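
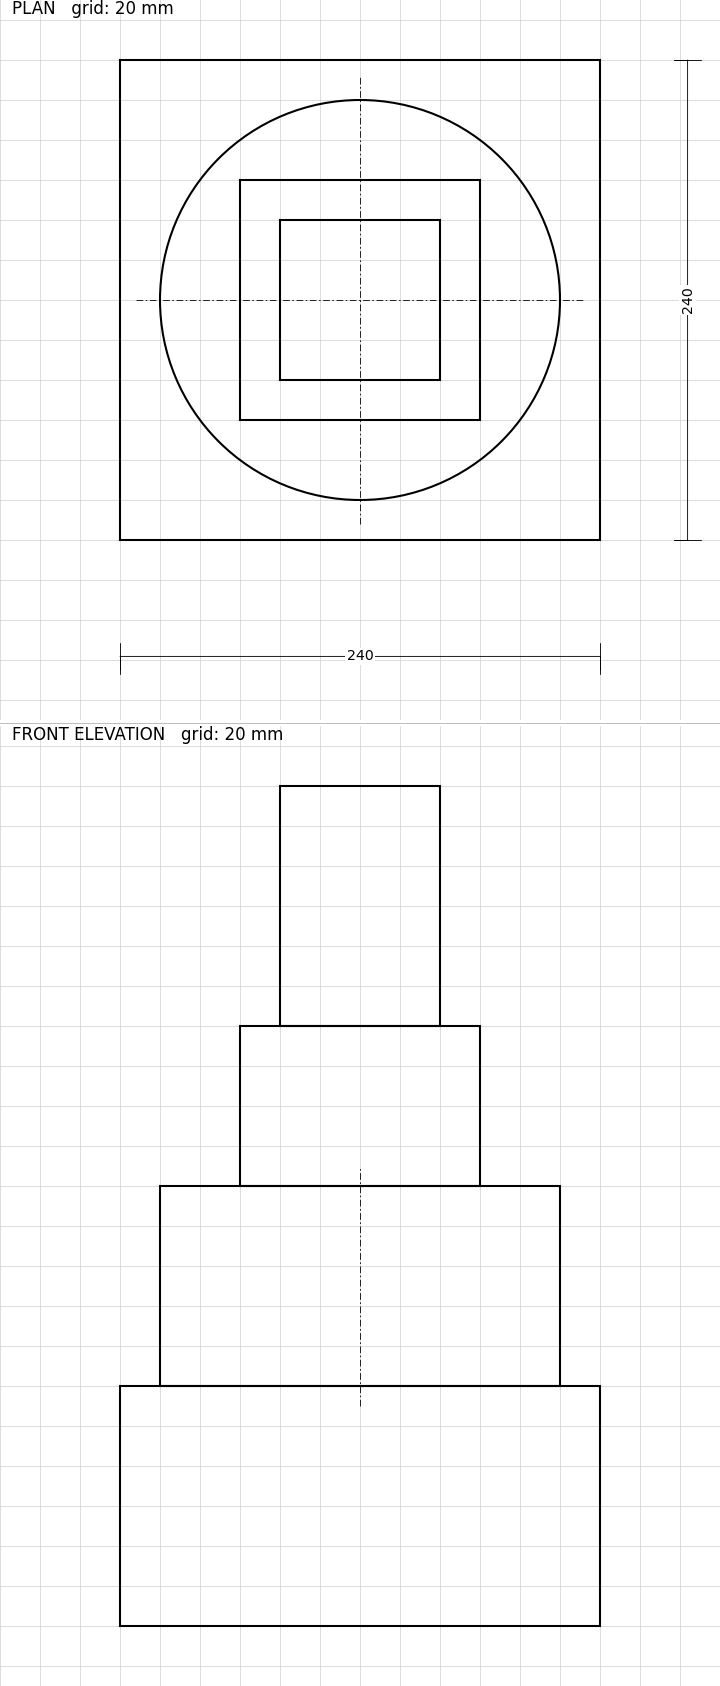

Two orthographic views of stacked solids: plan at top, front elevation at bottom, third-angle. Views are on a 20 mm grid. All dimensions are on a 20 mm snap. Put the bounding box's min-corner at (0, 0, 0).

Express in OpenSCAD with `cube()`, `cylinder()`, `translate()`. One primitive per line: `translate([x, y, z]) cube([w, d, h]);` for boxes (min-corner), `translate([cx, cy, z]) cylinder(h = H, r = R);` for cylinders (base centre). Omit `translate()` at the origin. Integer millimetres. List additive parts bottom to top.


cube([240, 240, 120]);
translate([120, 120, 120]) cylinder(h = 100, r = 100);
translate([60, 60, 220]) cube([120, 120, 80]);
translate([80, 80, 300]) cube([80, 80, 120]);


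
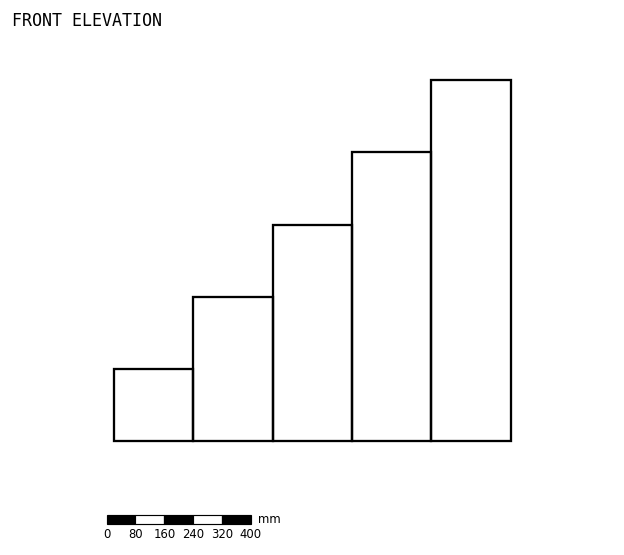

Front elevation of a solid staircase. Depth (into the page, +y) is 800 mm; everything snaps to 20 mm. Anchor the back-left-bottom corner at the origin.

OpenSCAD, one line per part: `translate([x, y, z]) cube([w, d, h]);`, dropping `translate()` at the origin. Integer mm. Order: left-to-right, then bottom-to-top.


cube([220, 800, 200]);
translate([220, 0, 0]) cube([220, 800, 400]);
translate([440, 0, 0]) cube([220, 800, 600]);
translate([660, 0, 0]) cube([220, 800, 800]);
translate([880, 0, 0]) cube([220, 800, 1000]);


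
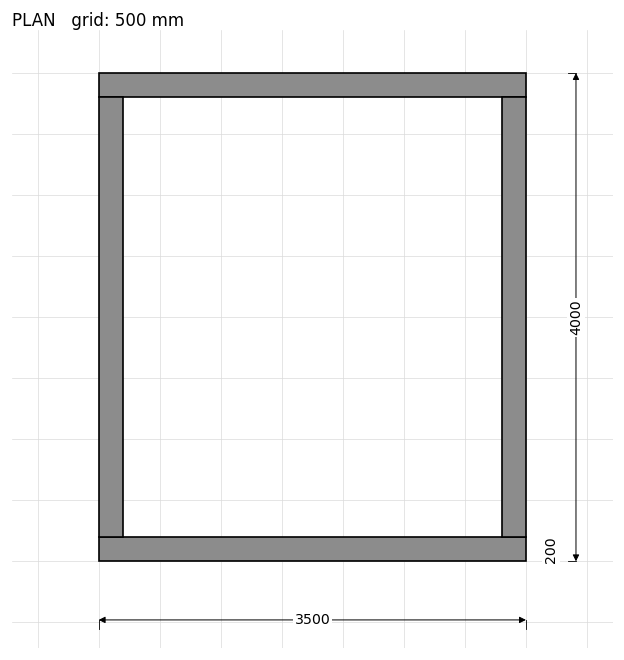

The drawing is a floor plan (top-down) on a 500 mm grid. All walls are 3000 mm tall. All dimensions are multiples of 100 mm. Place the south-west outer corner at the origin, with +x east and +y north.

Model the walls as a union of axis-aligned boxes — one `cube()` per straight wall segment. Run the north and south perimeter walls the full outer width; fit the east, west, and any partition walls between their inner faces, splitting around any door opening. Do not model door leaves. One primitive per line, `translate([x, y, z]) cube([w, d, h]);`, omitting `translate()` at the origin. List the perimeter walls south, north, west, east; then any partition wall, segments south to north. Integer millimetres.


cube([3500, 200, 3000]);
translate([0, 3800, 0]) cube([3500, 200, 3000]);
translate([0, 200, 0]) cube([200, 3600, 3000]);
translate([3300, 200, 0]) cube([200, 3600, 3000]);


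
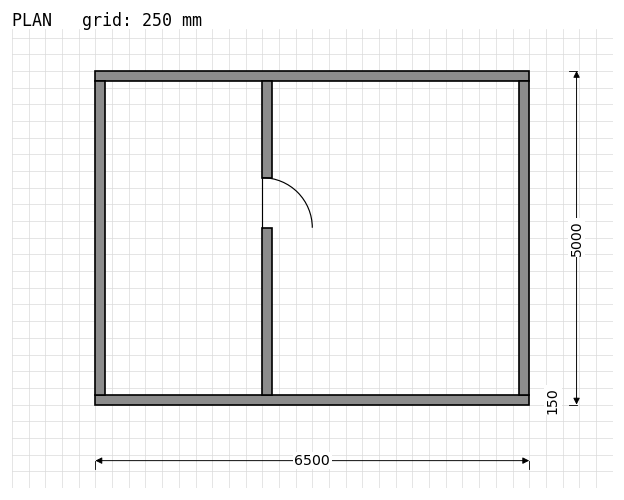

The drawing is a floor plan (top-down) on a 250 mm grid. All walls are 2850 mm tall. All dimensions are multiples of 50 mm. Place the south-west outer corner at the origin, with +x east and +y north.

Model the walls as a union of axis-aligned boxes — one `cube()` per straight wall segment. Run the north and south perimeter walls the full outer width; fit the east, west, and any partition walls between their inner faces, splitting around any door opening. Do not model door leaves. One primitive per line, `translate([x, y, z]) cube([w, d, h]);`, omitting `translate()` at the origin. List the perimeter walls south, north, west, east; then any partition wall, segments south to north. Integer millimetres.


cube([6500, 150, 2850]);
translate([0, 4850, 0]) cube([6500, 150, 2850]);
translate([0, 150, 0]) cube([150, 4700, 2850]);
translate([6350, 150, 0]) cube([150, 4700, 2850]);
translate([2500, 150, 0]) cube([150, 2500, 2850]);
translate([2500, 3400, 0]) cube([150, 1450, 2850]);


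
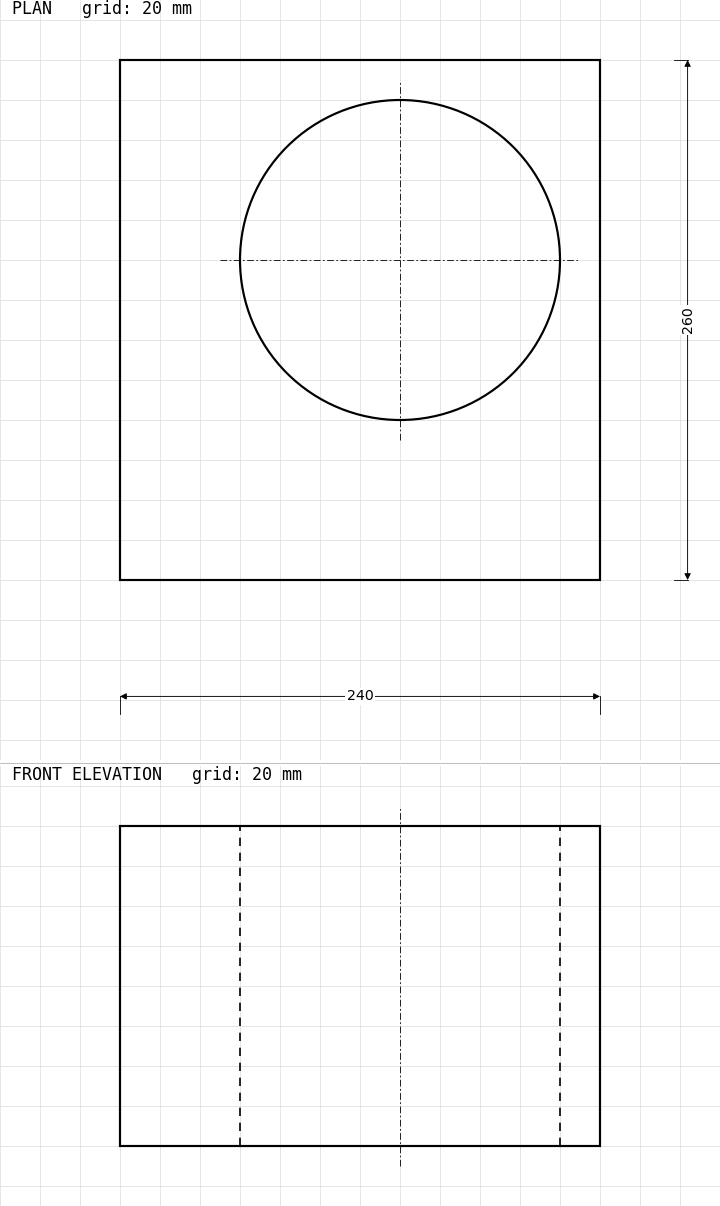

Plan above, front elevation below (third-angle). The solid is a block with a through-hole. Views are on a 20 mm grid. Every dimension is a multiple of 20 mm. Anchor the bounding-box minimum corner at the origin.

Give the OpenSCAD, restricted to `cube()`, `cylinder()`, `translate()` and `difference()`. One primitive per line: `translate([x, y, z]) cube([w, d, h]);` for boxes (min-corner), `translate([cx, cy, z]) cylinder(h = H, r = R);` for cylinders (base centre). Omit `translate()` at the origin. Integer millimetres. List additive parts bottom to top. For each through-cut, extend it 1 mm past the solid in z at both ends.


difference() {
  cube([240, 260, 160]);
  translate([140, 160, -1]) cylinder(h = 162, r = 80);
}


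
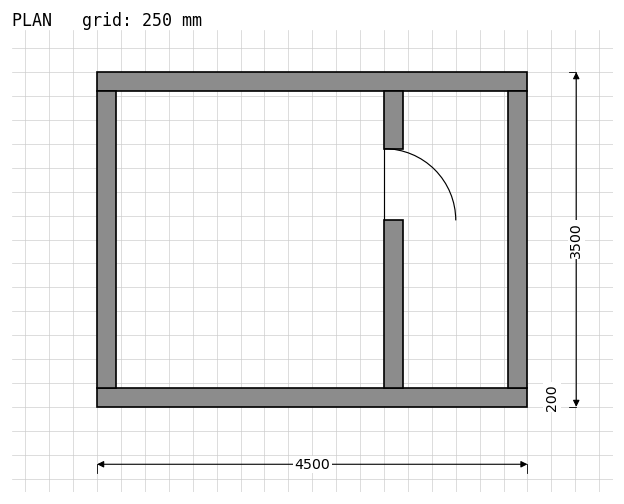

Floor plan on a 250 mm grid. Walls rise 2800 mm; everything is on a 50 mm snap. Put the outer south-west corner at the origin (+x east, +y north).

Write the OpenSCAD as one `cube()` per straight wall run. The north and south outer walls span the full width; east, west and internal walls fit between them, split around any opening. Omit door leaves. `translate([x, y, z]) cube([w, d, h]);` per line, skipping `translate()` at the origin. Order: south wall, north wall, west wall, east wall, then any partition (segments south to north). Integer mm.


cube([4500, 200, 2800]);
translate([0, 3300, 0]) cube([4500, 200, 2800]);
translate([0, 200, 0]) cube([200, 3100, 2800]);
translate([4300, 200, 0]) cube([200, 3100, 2800]);
translate([3000, 200, 0]) cube([200, 1750, 2800]);
translate([3000, 2700, 0]) cube([200, 600, 2800]);


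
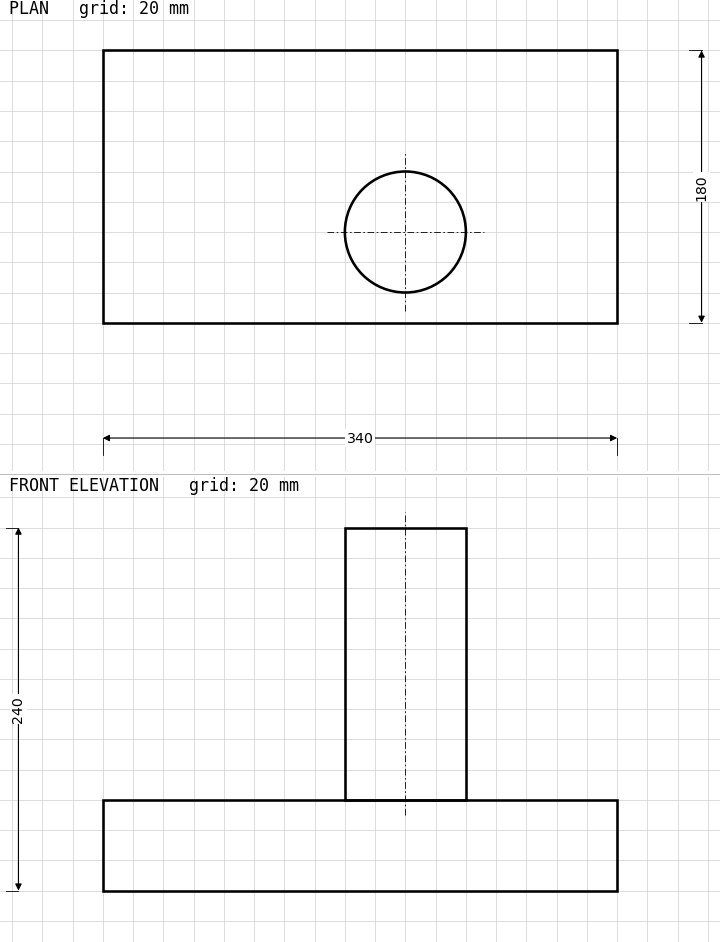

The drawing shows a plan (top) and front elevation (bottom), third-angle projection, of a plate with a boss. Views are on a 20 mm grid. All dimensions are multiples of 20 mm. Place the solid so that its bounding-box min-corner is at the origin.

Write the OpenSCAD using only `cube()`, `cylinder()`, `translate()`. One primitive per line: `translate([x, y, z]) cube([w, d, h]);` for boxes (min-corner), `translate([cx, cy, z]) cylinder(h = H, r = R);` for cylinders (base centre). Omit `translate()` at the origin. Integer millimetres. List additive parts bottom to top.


cube([340, 180, 60]);
translate([200, 60, 60]) cylinder(h = 180, r = 40);


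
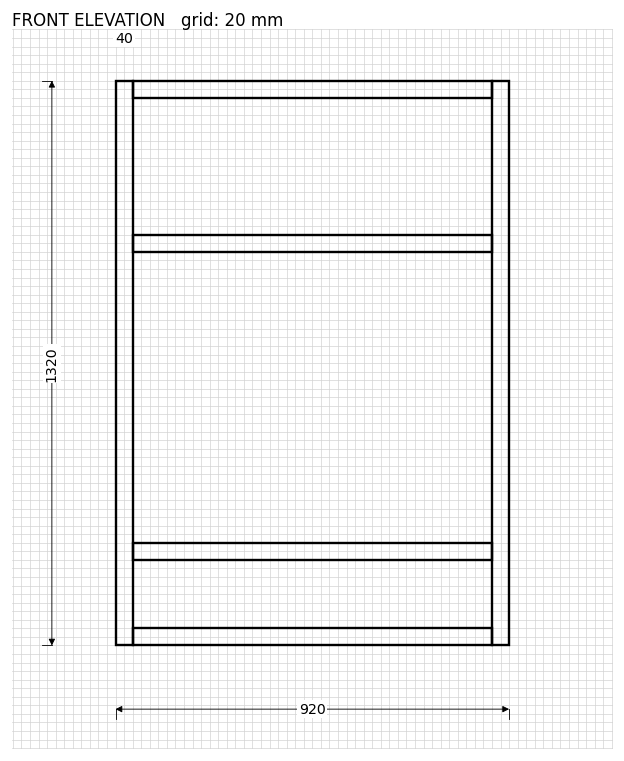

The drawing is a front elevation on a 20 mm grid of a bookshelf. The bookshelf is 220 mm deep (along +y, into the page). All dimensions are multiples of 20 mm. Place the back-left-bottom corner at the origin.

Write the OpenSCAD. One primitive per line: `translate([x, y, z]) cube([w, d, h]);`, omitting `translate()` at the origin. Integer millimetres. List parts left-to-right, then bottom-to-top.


cube([40, 220, 1320]);
translate([40, 0, 0]) cube([840, 220, 40]);
translate([40, 0, 200]) cube([840, 220, 40]);
translate([40, 0, 920]) cube([840, 220, 40]);
translate([40, 0, 1280]) cube([840, 220, 40]);
translate([880, 0, 0]) cube([40, 220, 1320]);


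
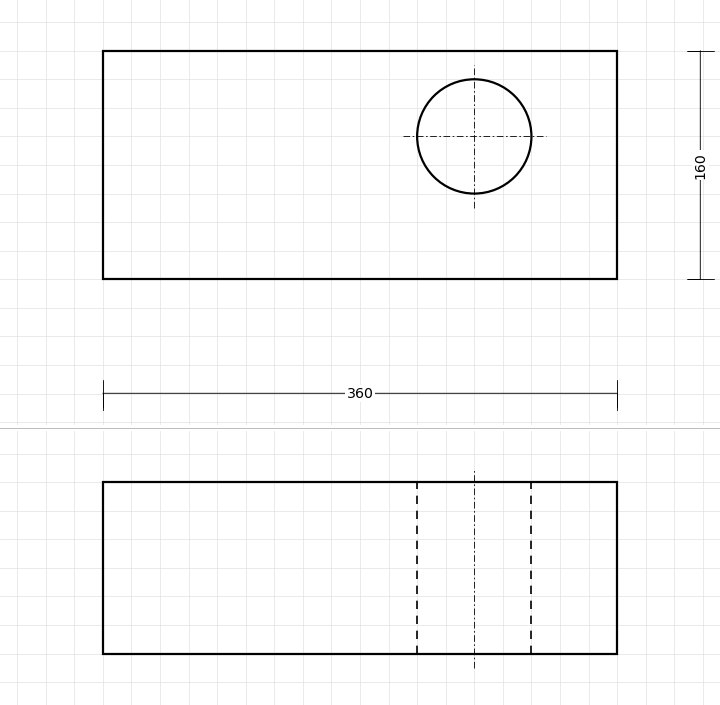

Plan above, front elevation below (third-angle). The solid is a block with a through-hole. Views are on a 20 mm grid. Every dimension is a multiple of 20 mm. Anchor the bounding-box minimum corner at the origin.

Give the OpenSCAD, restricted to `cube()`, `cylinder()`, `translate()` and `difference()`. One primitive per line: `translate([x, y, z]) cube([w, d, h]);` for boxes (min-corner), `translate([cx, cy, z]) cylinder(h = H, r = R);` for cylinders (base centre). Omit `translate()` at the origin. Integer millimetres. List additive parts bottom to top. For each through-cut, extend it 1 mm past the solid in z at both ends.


difference() {
  cube([360, 160, 120]);
  translate([260, 100, -1]) cylinder(h = 122, r = 40);
}


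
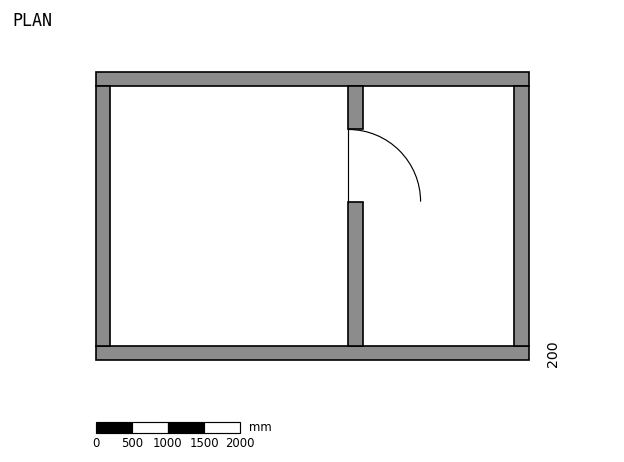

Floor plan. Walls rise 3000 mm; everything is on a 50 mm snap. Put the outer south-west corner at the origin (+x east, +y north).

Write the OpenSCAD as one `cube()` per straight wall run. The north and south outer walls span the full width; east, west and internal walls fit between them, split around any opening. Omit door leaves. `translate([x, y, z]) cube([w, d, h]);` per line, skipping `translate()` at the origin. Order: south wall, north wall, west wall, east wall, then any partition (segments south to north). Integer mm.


cube([6000, 200, 3000]);
translate([0, 3800, 0]) cube([6000, 200, 3000]);
translate([0, 200, 0]) cube([200, 3600, 3000]);
translate([5800, 200, 0]) cube([200, 3600, 3000]);
translate([3500, 200, 0]) cube([200, 2000, 3000]);
translate([3500, 3200, 0]) cube([200, 600, 3000]);


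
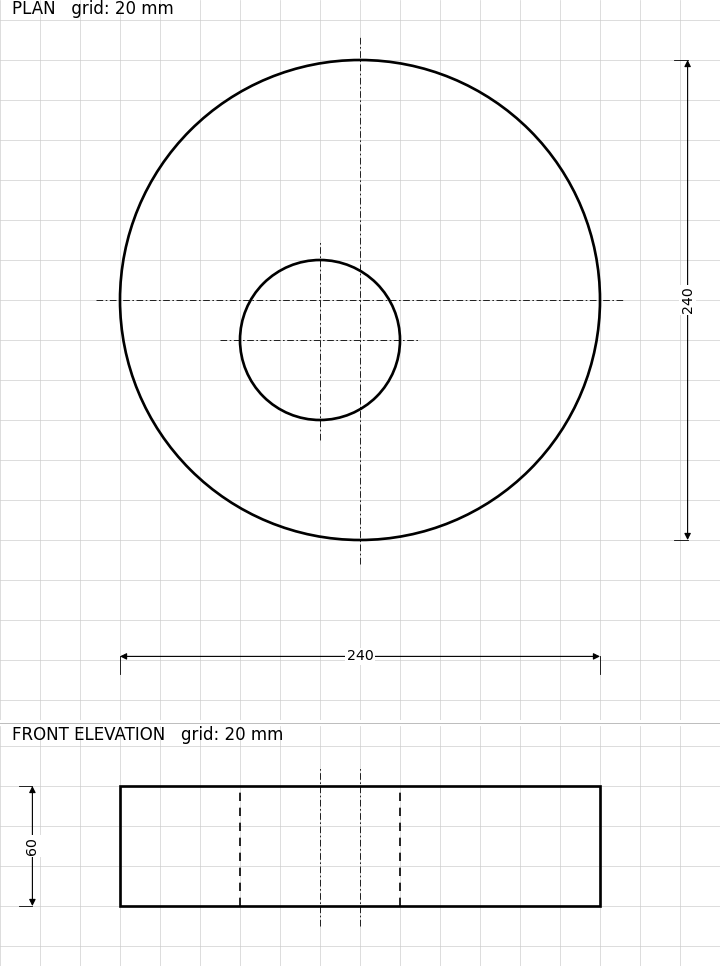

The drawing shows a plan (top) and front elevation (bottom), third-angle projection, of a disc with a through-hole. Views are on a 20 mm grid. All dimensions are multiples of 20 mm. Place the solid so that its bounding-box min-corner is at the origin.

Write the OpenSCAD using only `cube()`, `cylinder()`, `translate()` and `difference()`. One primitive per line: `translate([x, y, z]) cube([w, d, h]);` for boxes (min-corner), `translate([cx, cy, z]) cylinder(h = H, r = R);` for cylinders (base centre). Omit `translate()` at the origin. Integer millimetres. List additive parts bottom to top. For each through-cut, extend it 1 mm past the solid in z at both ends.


difference() {
  translate([120, 120, 0]) cylinder(h = 60, r = 120);
  translate([100, 100, -1]) cylinder(h = 62, r = 40);
}


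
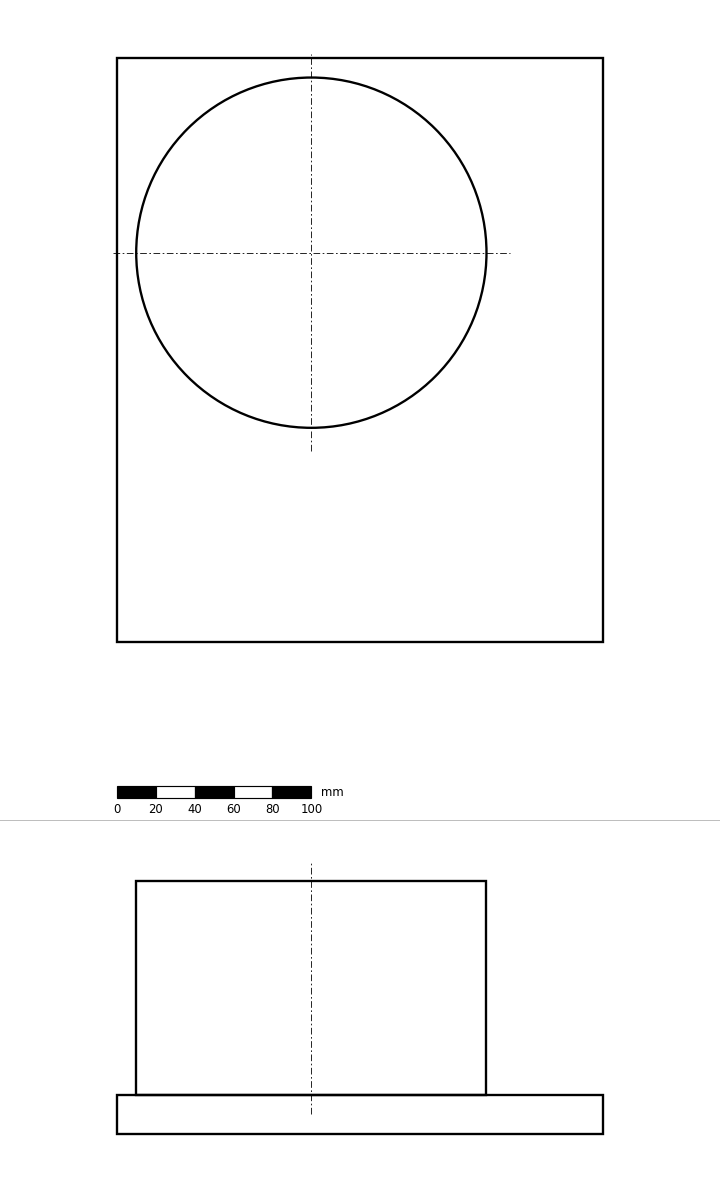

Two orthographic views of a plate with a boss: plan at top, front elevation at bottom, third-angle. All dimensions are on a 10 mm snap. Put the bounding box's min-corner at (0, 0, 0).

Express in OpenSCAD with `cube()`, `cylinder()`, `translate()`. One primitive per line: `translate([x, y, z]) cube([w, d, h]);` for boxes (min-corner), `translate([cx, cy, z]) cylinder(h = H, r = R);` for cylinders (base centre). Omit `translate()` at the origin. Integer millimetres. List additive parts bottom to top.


cube([250, 300, 20]);
translate([100, 200, 20]) cylinder(h = 110, r = 90);


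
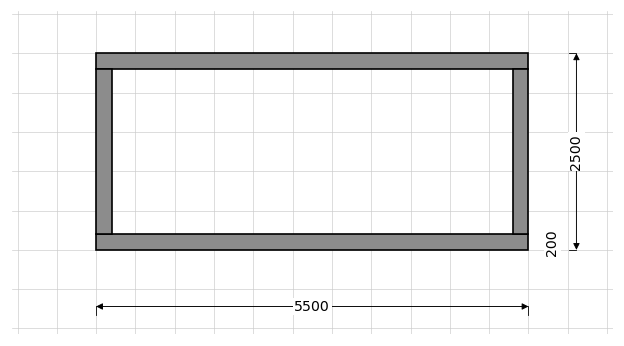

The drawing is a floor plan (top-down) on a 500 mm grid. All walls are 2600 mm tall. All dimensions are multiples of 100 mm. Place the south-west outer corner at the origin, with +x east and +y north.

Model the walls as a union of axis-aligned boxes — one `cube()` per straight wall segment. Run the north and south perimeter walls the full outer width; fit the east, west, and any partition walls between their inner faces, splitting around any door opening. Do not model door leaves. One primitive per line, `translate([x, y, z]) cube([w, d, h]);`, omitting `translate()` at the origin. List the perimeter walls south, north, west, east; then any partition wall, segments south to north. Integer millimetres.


cube([5500, 200, 2600]);
translate([0, 2300, 0]) cube([5500, 200, 2600]);
translate([0, 200, 0]) cube([200, 2100, 2600]);
translate([5300, 200, 0]) cube([200, 2100, 2600]);


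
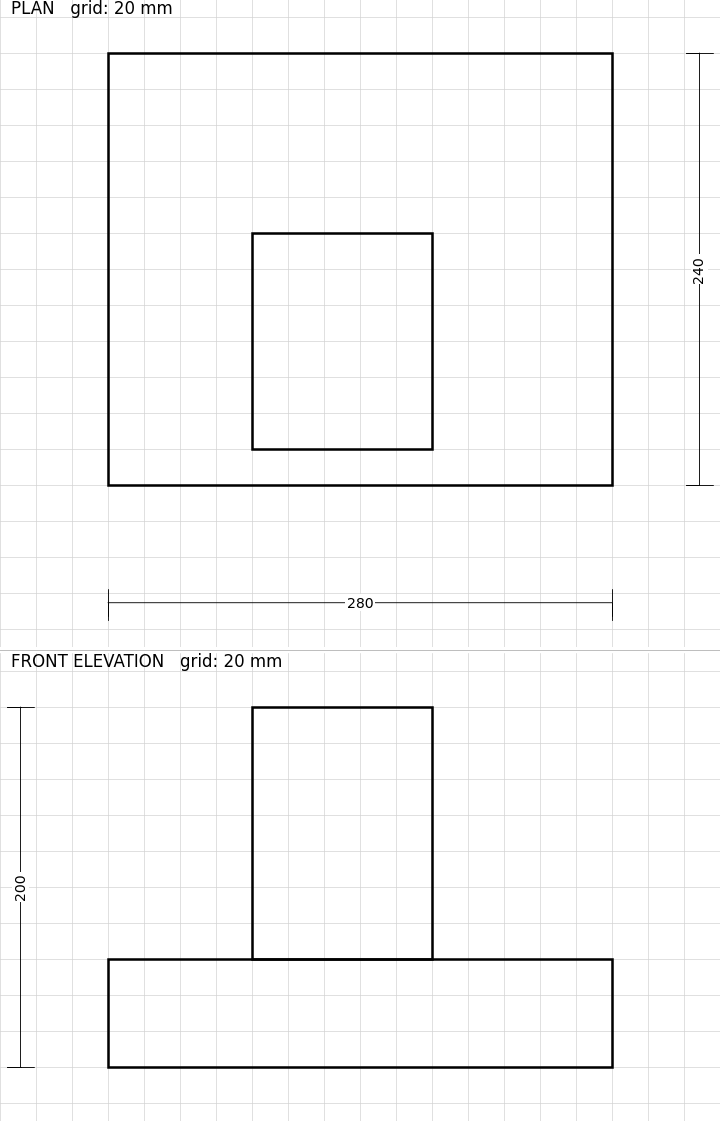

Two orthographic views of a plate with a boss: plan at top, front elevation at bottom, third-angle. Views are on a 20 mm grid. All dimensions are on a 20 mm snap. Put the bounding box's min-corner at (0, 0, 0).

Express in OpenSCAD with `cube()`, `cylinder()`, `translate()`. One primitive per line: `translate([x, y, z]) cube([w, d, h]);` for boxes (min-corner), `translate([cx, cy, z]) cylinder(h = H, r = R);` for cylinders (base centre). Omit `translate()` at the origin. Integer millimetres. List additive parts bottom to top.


cube([280, 240, 60]);
translate([80, 20, 60]) cube([100, 120, 140]);


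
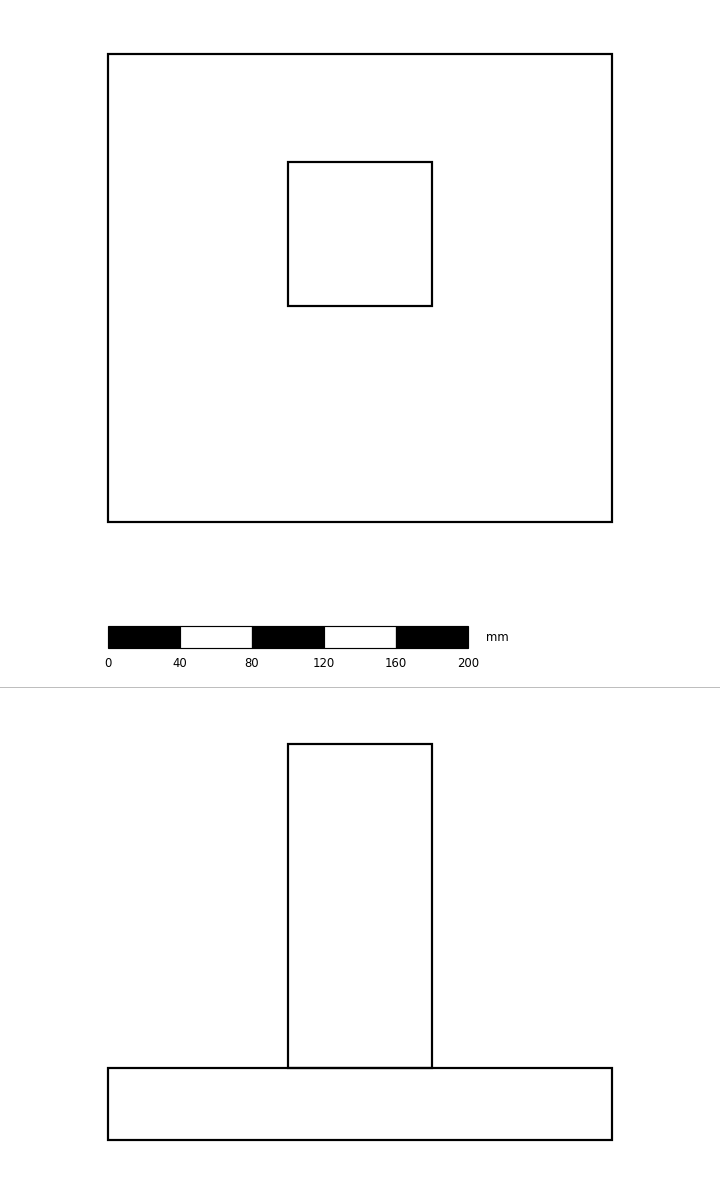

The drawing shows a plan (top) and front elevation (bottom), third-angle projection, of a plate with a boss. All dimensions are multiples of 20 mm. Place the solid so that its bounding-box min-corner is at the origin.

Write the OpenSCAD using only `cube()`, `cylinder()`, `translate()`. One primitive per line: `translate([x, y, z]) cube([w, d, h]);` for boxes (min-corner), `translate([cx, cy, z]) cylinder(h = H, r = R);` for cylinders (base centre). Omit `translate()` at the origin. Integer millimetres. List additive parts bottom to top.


cube([280, 260, 40]);
translate([100, 120, 40]) cube([80, 80, 180]);


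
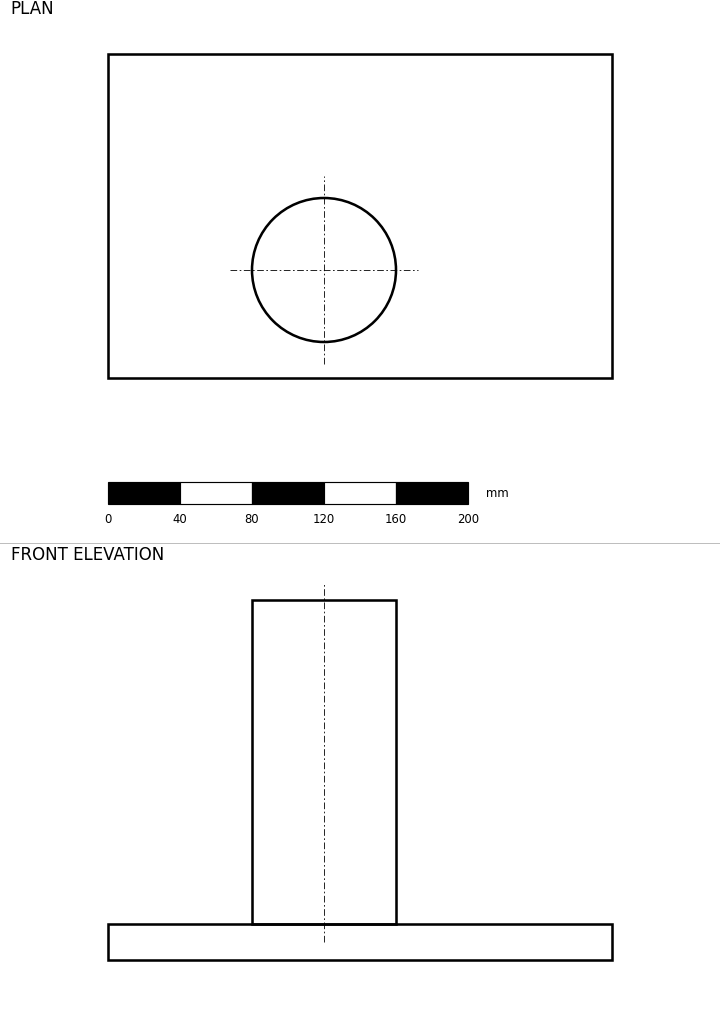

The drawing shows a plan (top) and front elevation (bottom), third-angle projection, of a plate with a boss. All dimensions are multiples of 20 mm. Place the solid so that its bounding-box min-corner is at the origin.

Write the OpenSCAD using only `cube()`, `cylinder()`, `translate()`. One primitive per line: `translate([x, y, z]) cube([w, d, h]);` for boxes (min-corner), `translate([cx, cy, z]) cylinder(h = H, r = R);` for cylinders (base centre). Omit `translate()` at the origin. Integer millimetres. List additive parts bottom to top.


cube([280, 180, 20]);
translate([120, 60, 20]) cylinder(h = 180, r = 40);


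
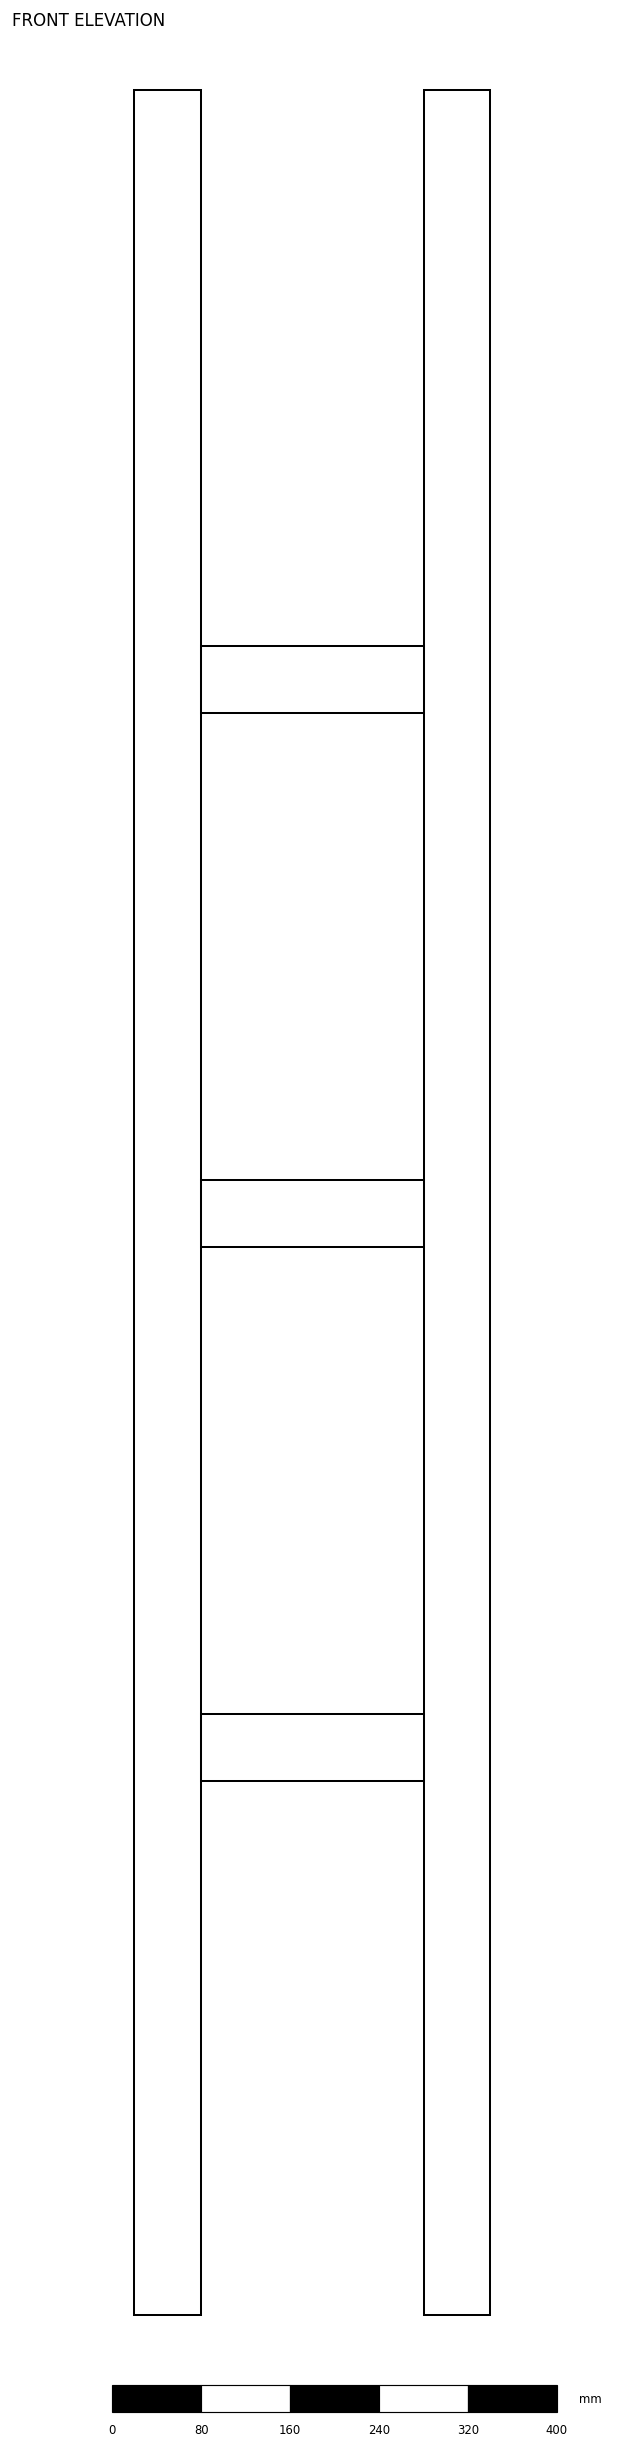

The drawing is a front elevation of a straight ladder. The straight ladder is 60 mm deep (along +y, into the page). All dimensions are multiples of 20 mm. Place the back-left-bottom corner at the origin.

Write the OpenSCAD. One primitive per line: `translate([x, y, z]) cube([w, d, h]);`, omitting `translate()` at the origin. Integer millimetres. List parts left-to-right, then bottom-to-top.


cube([60, 60, 2000]);
translate([60, 0, 480]) cube([200, 60, 60]);
translate([60, 0, 960]) cube([200, 60, 60]);
translate([60, 0, 1440]) cube([200, 60, 60]);
translate([260, 0, 0]) cube([60, 60, 2000]);


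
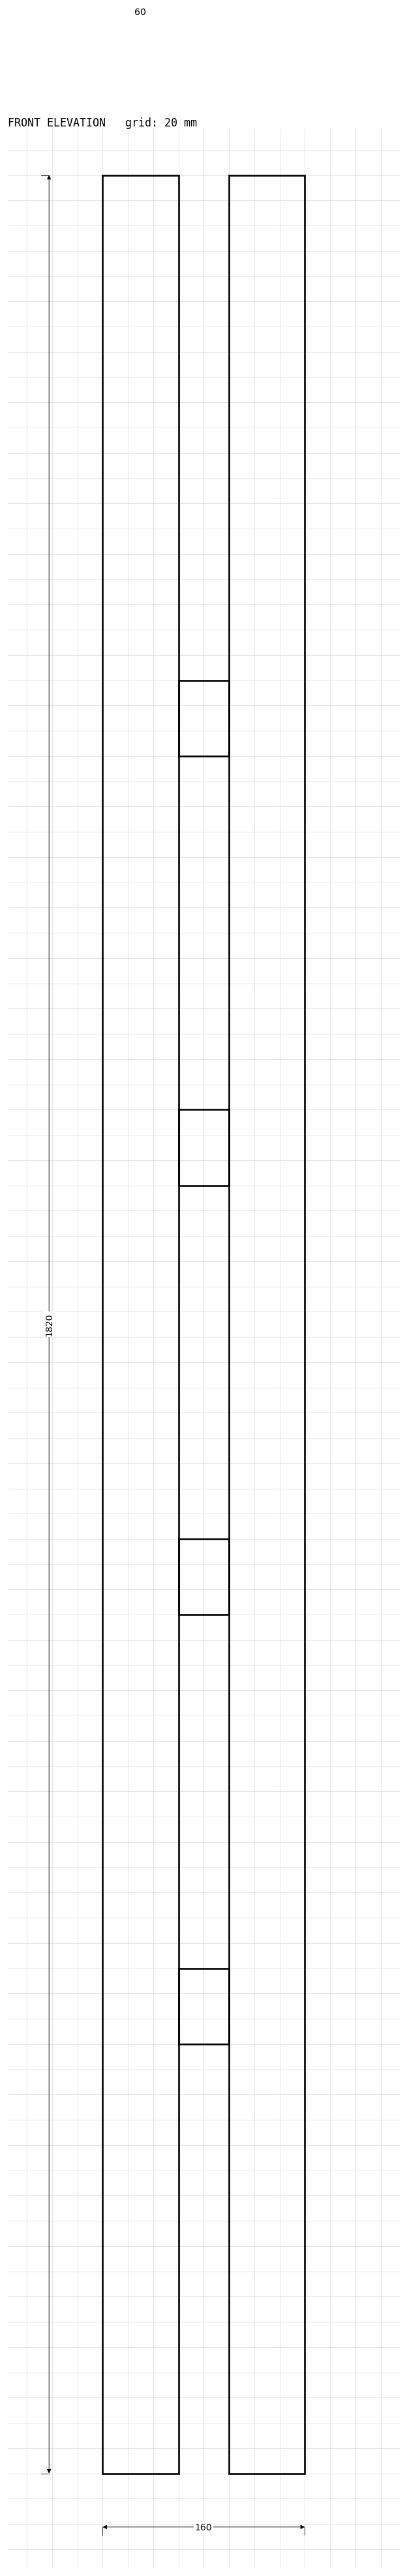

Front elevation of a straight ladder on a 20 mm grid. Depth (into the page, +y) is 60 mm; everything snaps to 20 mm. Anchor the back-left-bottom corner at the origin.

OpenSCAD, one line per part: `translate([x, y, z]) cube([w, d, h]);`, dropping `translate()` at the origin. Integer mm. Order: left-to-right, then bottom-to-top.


cube([60, 60, 1820]);
translate([60, 0, 340]) cube([40, 60, 60]);
translate([60, 0, 680]) cube([40, 60, 60]);
translate([60, 0, 1020]) cube([40, 60, 60]);
translate([60, 0, 1360]) cube([40, 60, 60]);
translate([100, 0, 0]) cube([60, 60, 1820]);


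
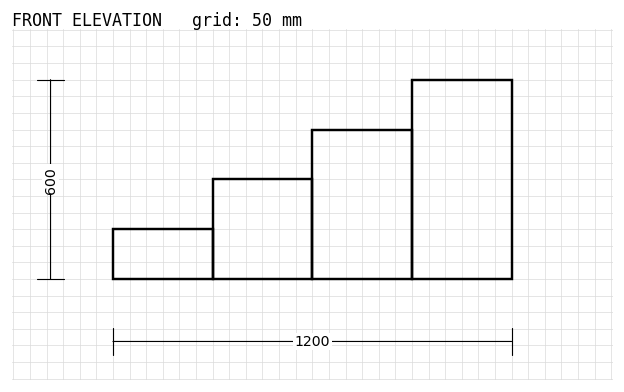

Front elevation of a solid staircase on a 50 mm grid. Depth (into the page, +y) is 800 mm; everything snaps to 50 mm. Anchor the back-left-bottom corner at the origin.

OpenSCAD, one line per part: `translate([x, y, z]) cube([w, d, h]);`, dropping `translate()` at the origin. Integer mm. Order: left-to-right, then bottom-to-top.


cube([300, 800, 150]);
translate([300, 0, 0]) cube([300, 800, 300]);
translate([600, 0, 0]) cube([300, 800, 450]);
translate([900, 0, 0]) cube([300, 800, 600]);


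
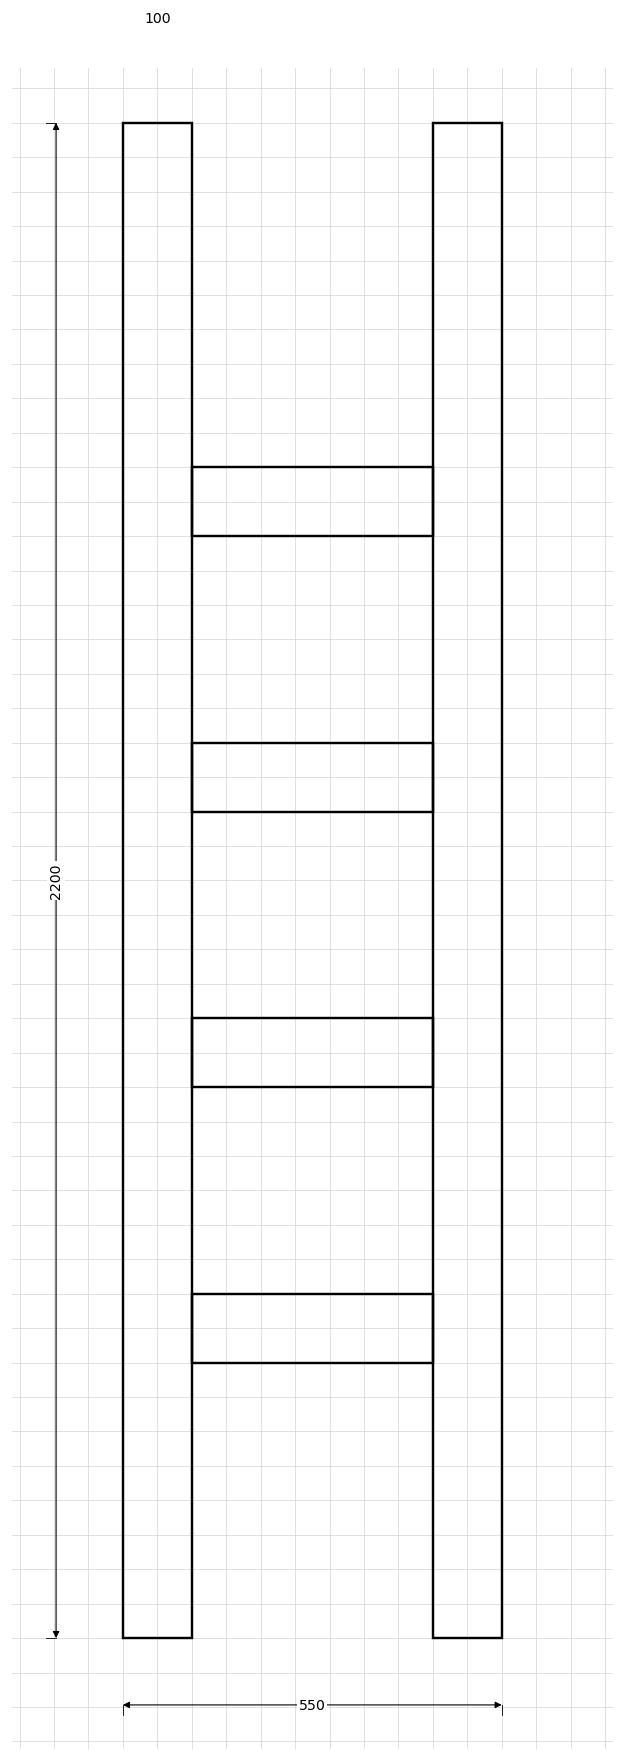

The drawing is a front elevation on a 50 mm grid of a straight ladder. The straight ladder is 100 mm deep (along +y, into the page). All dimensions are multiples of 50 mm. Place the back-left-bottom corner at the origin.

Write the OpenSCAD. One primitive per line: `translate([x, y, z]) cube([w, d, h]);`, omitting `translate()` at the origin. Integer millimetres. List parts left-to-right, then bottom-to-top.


cube([100, 100, 2200]);
translate([100, 0, 400]) cube([350, 100, 100]);
translate([100, 0, 800]) cube([350, 100, 100]);
translate([100, 0, 1200]) cube([350, 100, 100]);
translate([100, 0, 1600]) cube([350, 100, 100]);
translate([450, 0, 0]) cube([100, 100, 2200]);


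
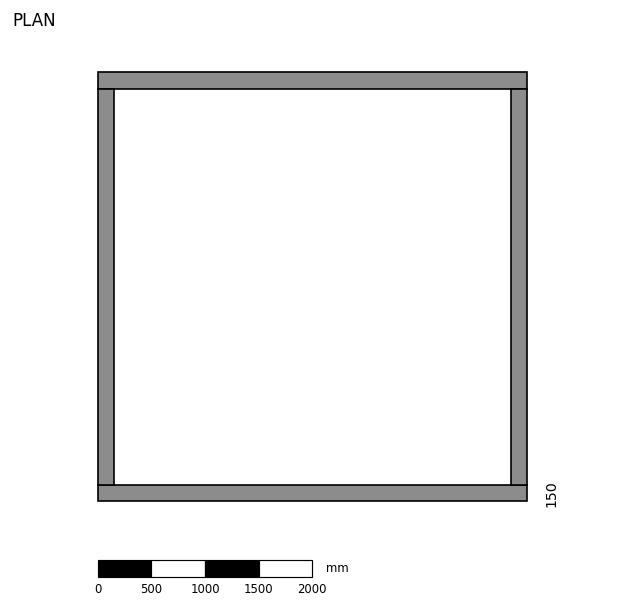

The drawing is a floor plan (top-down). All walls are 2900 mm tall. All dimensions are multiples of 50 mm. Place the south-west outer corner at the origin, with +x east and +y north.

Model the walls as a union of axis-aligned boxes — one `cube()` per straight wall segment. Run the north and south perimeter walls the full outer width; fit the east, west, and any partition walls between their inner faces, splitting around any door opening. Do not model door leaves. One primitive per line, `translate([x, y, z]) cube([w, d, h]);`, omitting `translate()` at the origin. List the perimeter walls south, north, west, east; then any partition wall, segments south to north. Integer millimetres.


cube([4000, 150, 2900]);
translate([0, 3850, 0]) cube([4000, 150, 2900]);
translate([0, 150, 0]) cube([150, 3700, 2900]);
translate([3850, 150, 0]) cube([150, 3700, 2900]);


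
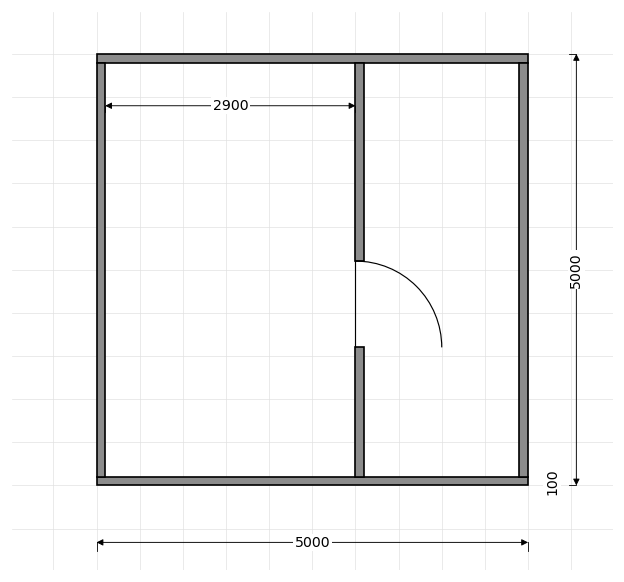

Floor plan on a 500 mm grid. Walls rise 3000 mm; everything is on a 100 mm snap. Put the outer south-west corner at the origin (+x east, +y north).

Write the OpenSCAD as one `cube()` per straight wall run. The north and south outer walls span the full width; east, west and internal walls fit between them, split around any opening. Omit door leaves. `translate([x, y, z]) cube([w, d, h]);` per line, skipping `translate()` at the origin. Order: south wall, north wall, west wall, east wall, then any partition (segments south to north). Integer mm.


cube([5000, 100, 3000]);
translate([0, 4900, 0]) cube([5000, 100, 3000]);
translate([0, 100, 0]) cube([100, 4800, 3000]);
translate([4900, 100, 0]) cube([100, 4800, 3000]);
translate([3000, 100, 0]) cube([100, 1500, 3000]);
translate([3000, 2600, 0]) cube([100, 2300, 3000]);


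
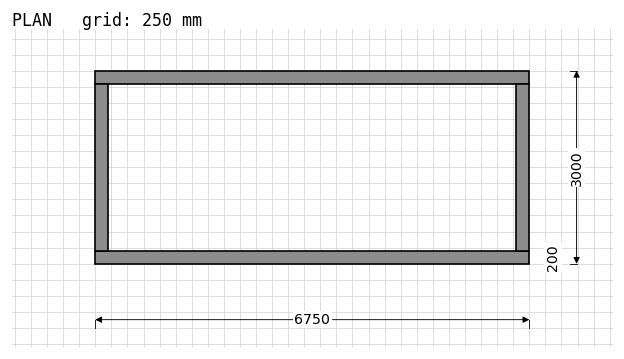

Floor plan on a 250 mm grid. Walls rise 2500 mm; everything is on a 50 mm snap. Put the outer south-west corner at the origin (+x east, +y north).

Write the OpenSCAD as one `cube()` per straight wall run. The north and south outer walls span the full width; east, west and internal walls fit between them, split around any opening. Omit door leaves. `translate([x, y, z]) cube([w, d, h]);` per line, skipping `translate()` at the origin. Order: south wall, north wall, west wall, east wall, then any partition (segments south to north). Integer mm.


cube([6750, 200, 2500]);
translate([0, 2800, 0]) cube([6750, 200, 2500]);
translate([0, 200, 0]) cube([200, 2600, 2500]);
translate([6550, 200, 0]) cube([200, 2600, 2500]);


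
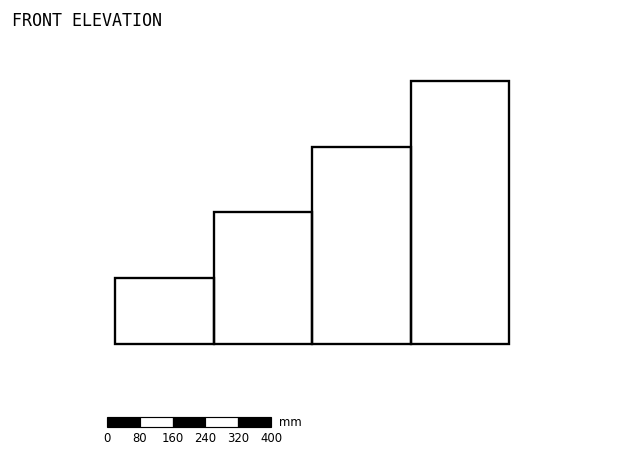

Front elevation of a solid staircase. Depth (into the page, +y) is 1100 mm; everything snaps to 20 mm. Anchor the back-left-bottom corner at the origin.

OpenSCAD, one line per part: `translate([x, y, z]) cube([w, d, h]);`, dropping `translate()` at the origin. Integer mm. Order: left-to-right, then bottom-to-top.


cube([240, 1100, 160]);
translate([240, 0, 0]) cube([240, 1100, 320]);
translate([480, 0, 0]) cube([240, 1100, 480]);
translate([720, 0, 0]) cube([240, 1100, 640]);


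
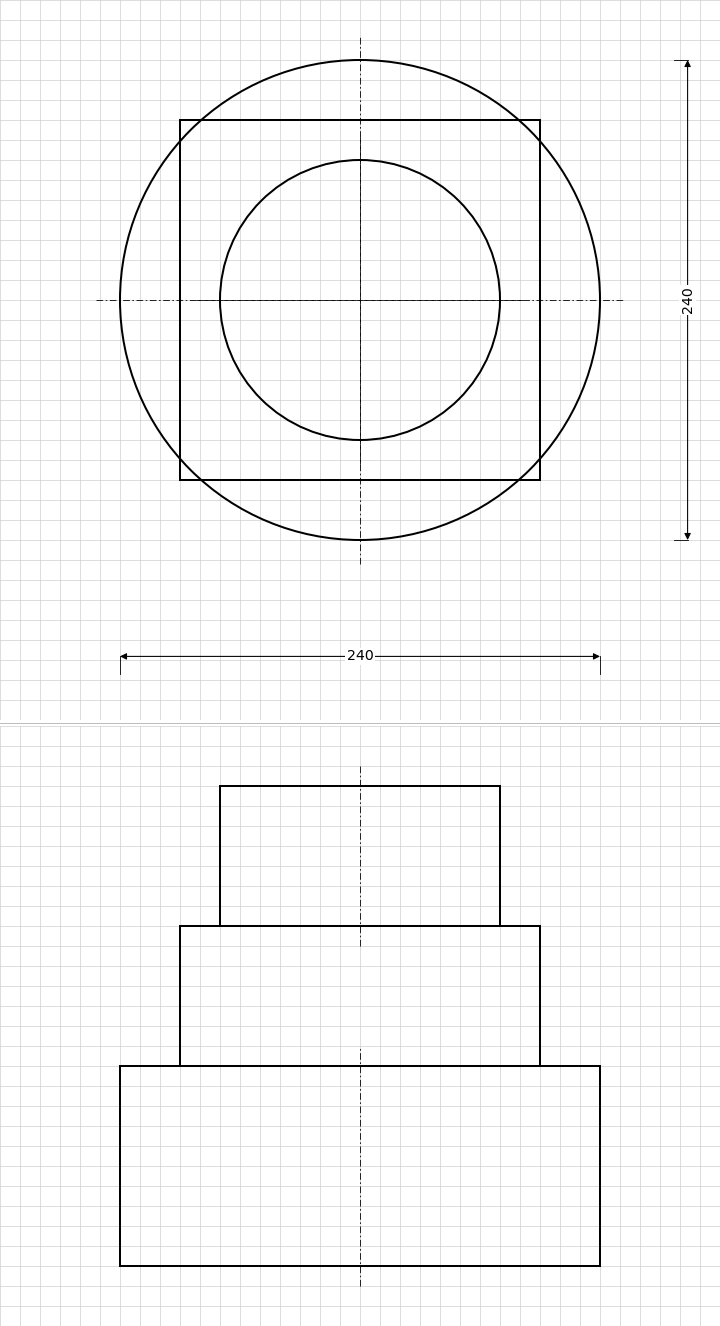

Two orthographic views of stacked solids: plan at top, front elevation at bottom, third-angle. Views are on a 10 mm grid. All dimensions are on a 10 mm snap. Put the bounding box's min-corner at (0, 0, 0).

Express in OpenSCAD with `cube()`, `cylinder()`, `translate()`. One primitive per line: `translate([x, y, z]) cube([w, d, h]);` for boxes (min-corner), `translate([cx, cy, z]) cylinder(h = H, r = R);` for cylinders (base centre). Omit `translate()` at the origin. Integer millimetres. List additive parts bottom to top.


translate([120, 120, 0]) cylinder(h = 100, r = 120);
translate([30, 30, 100]) cube([180, 180, 70]);
translate([120, 120, 170]) cylinder(h = 70, r = 70);


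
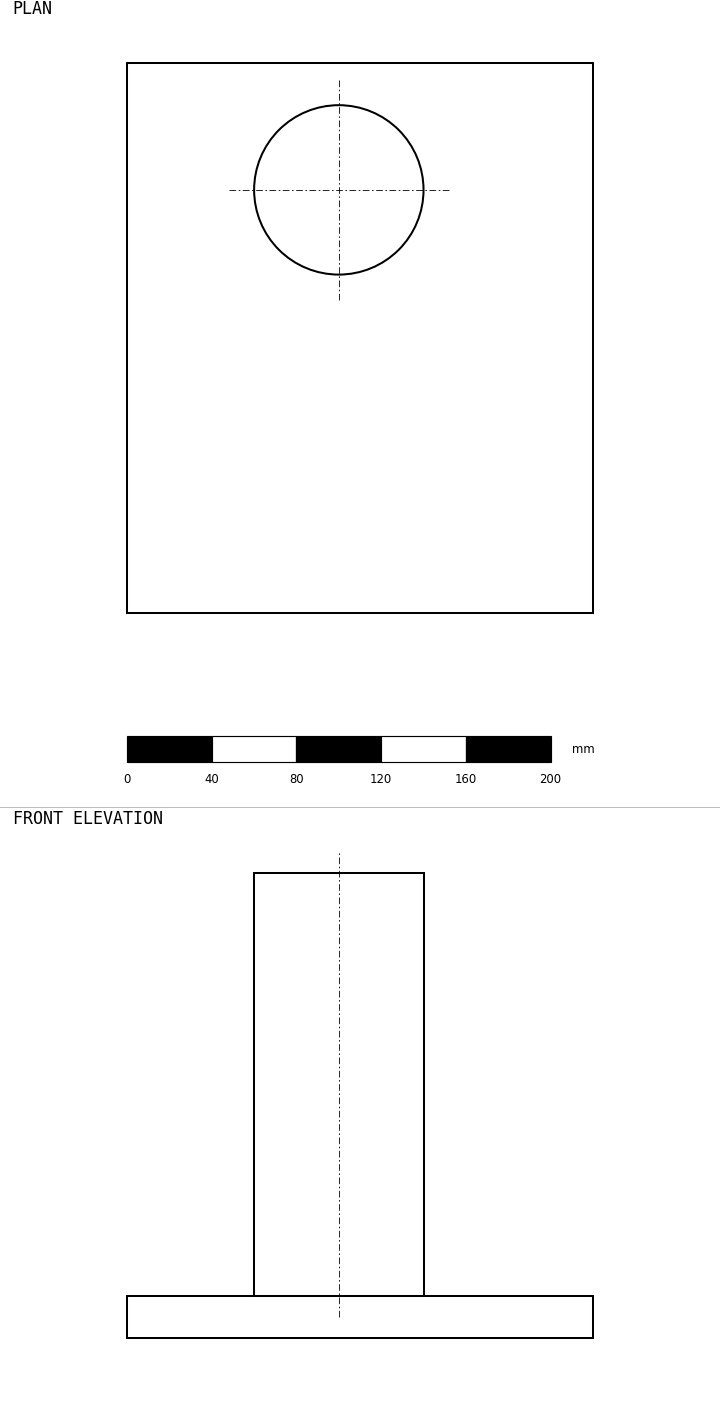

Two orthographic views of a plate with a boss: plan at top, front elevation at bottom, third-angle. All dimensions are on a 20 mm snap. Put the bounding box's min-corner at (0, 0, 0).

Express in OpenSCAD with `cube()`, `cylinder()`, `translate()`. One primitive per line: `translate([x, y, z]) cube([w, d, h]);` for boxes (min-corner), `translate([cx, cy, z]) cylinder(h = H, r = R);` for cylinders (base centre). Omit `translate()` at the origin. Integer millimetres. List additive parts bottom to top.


cube([220, 260, 20]);
translate([100, 200, 20]) cylinder(h = 200, r = 40);


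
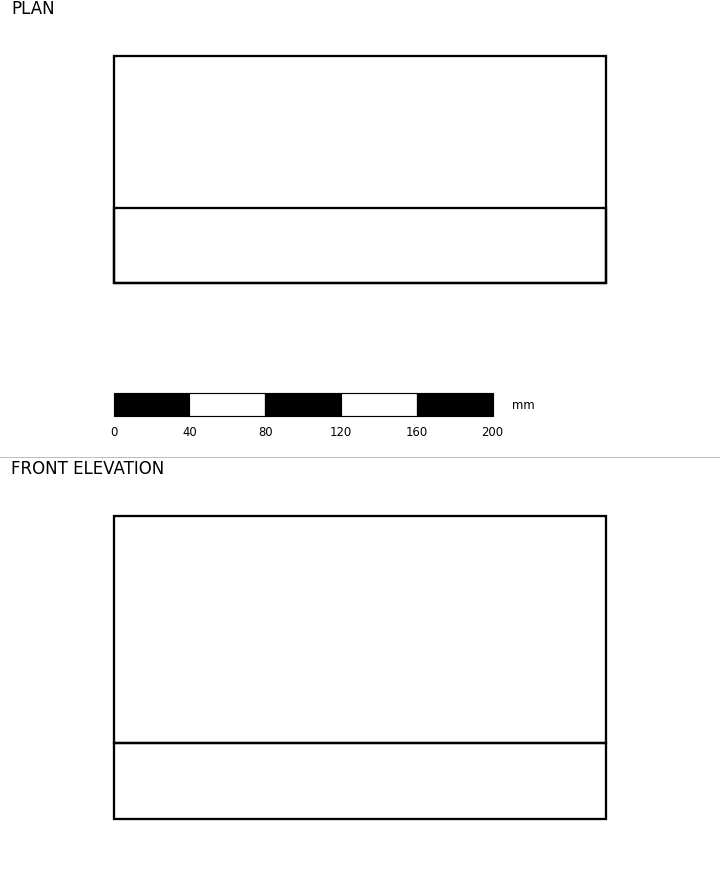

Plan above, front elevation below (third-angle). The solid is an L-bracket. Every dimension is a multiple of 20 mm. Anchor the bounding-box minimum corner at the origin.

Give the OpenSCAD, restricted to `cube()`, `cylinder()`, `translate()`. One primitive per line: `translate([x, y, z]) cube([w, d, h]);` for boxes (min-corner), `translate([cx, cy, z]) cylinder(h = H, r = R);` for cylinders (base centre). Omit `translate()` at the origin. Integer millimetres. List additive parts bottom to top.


cube([260, 120, 40]);
translate([0, 0, 40]) cube([260, 40, 120]);


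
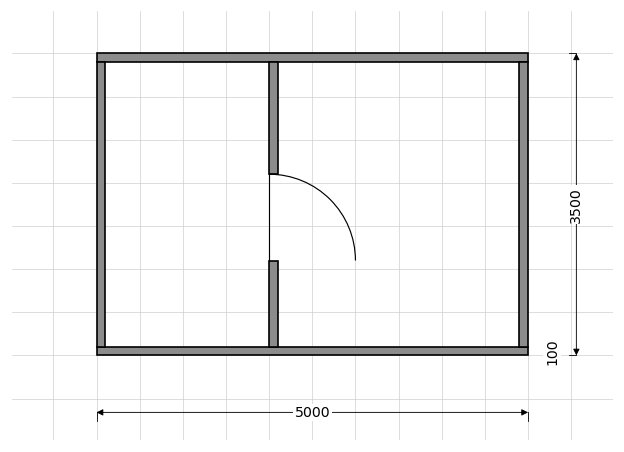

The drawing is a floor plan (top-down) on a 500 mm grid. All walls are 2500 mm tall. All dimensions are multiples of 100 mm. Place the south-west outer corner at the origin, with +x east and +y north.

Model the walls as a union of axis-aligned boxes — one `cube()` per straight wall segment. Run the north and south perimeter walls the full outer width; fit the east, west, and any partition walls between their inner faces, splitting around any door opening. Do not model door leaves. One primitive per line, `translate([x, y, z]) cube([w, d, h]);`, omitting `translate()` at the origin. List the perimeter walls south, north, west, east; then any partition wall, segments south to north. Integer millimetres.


cube([5000, 100, 2500]);
translate([0, 3400, 0]) cube([5000, 100, 2500]);
translate([0, 100, 0]) cube([100, 3300, 2500]);
translate([4900, 100, 0]) cube([100, 3300, 2500]);
translate([2000, 100, 0]) cube([100, 1000, 2500]);
translate([2000, 2100, 0]) cube([100, 1300, 2500]);


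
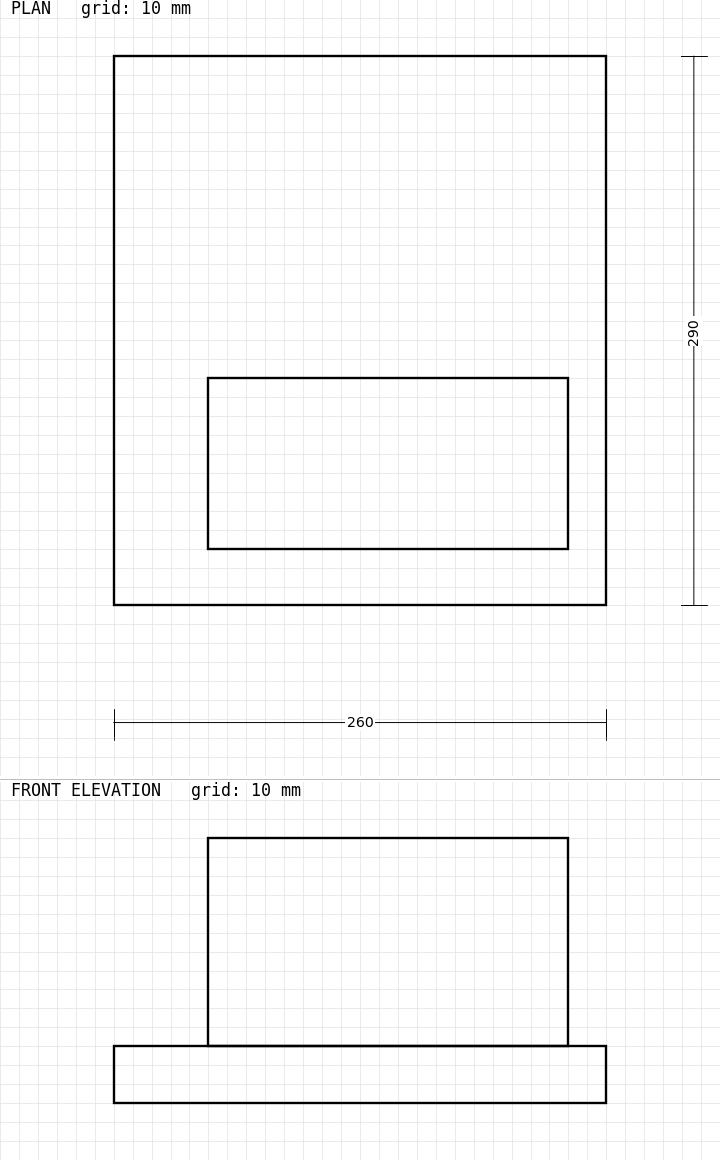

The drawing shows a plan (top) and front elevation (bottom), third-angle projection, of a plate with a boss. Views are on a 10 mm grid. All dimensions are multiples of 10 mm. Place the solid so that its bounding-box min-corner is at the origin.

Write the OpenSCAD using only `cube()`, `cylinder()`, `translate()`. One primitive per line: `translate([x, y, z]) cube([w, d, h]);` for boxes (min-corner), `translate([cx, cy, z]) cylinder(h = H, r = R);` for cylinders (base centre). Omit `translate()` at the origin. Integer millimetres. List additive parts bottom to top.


cube([260, 290, 30]);
translate([50, 30, 30]) cube([190, 90, 110]);


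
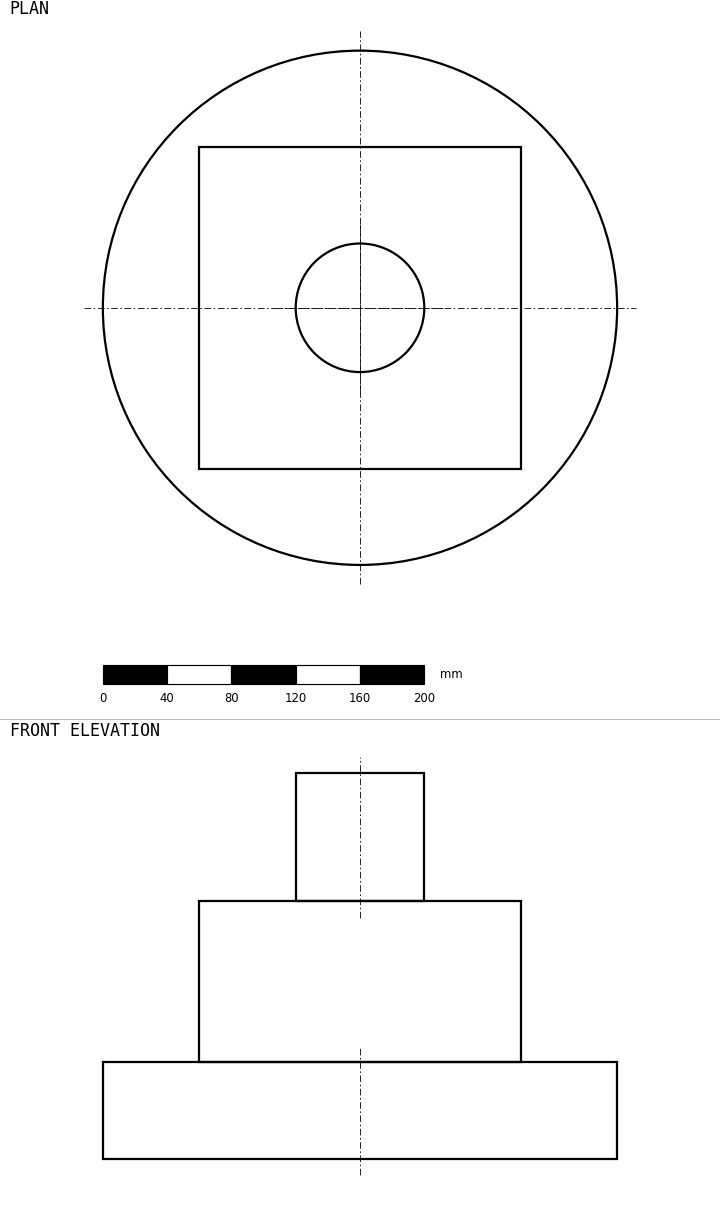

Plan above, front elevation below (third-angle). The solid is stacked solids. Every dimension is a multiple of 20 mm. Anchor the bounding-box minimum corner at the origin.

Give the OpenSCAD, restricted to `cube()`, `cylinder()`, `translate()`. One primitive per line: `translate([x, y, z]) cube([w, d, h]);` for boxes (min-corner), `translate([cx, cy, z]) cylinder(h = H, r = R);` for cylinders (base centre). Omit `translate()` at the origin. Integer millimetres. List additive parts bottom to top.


translate([160, 160, 0]) cylinder(h = 60, r = 160);
translate([60, 60, 60]) cube([200, 200, 100]);
translate([160, 160, 160]) cylinder(h = 80, r = 40);


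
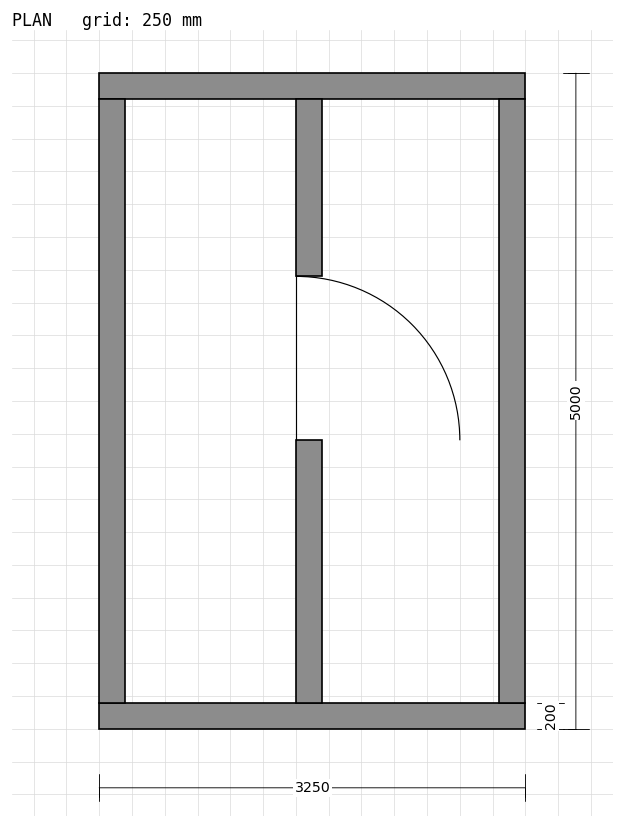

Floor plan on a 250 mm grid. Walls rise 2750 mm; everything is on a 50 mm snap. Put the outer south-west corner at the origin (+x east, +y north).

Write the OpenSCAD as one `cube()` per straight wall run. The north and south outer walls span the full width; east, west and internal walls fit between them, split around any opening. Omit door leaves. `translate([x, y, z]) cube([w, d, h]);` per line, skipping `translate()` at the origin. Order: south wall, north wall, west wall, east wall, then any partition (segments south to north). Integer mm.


cube([3250, 200, 2750]);
translate([0, 4800, 0]) cube([3250, 200, 2750]);
translate([0, 200, 0]) cube([200, 4600, 2750]);
translate([3050, 200, 0]) cube([200, 4600, 2750]);
translate([1500, 200, 0]) cube([200, 2000, 2750]);
translate([1500, 3450, 0]) cube([200, 1350, 2750]);


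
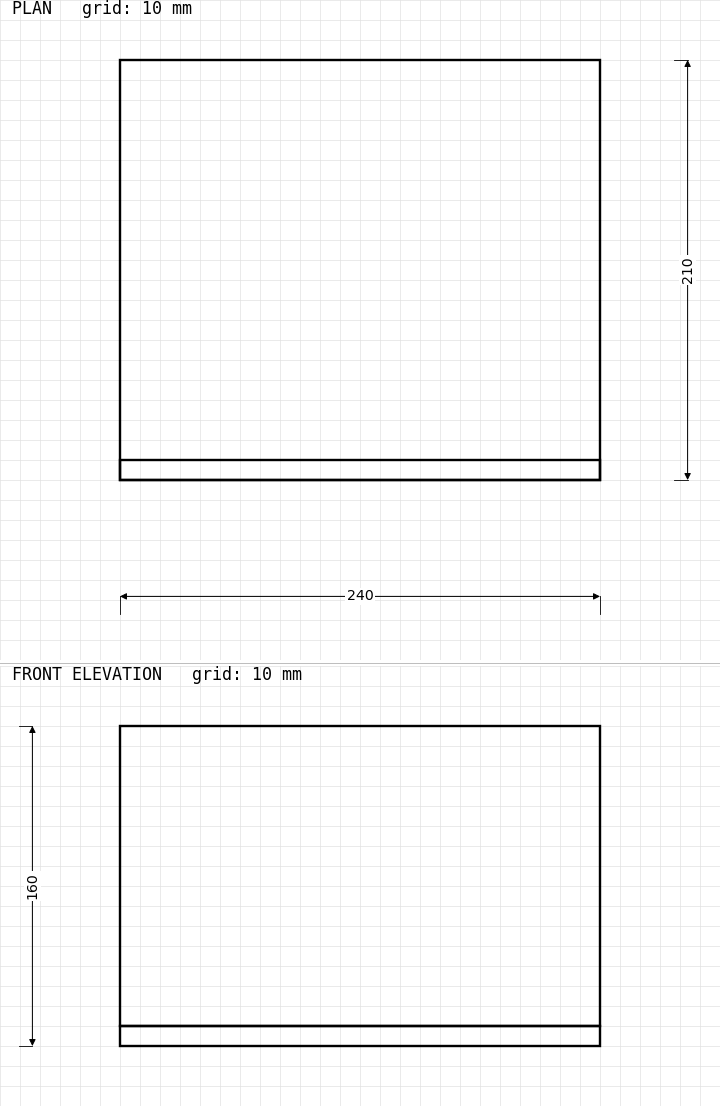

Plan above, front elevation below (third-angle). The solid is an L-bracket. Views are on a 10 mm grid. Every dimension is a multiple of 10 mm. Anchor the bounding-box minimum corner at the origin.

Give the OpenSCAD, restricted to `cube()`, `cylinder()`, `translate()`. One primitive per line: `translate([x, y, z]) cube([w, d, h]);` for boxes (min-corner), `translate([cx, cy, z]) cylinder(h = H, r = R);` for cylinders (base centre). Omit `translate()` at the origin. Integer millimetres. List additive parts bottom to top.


cube([240, 210, 10]);
translate([0, 0, 10]) cube([240, 10, 150]);


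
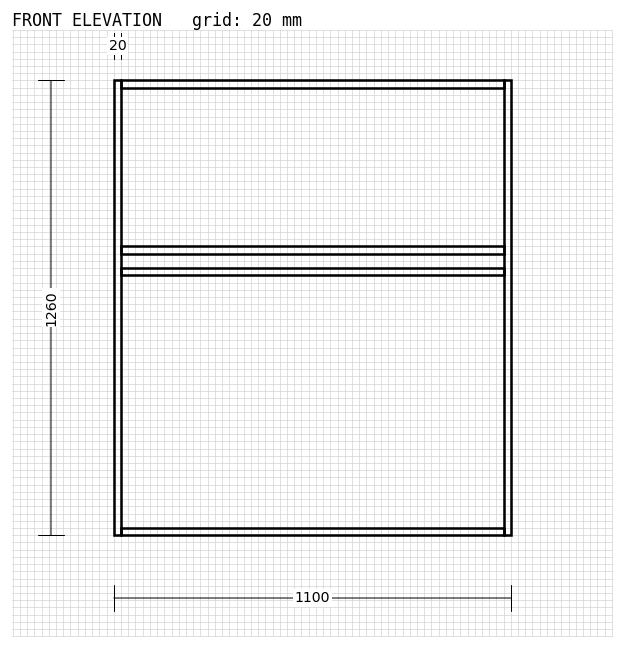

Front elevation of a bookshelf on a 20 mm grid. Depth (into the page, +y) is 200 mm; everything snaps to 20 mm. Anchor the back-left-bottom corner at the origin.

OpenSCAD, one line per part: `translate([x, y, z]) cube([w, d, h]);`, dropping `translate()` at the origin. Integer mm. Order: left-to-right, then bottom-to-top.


cube([20, 200, 1260]);
translate([20, 0, 0]) cube([1060, 200, 20]);
translate([20, 0, 720]) cube([1060, 200, 20]);
translate([20, 0, 780]) cube([1060, 200, 20]);
translate([20, 0, 1240]) cube([1060, 200, 20]);
translate([1080, 0, 0]) cube([20, 200, 1260]);


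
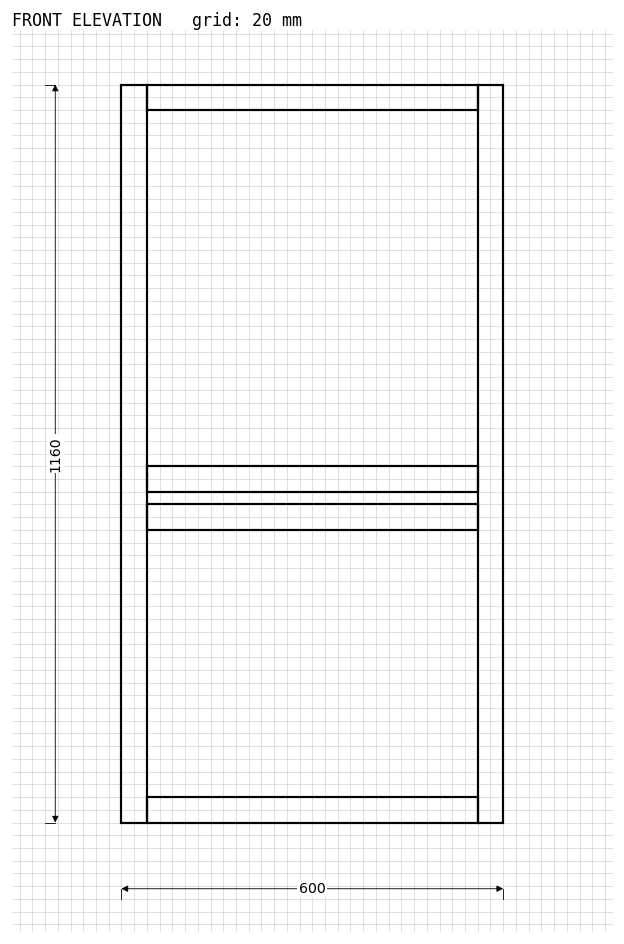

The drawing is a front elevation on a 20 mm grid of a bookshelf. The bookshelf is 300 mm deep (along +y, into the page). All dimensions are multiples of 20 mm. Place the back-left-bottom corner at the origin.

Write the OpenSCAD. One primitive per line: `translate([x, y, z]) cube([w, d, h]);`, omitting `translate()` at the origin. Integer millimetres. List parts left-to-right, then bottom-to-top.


cube([40, 300, 1160]);
translate([40, 0, 0]) cube([520, 300, 40]);
translate([40, 0, 460]) cube([520, 300, 40]);
translate([40, 0, 520]) cube([520, 300, 40]);
translate([40, 0, 1120]) cube([520, 300, 40]);
translate([560, 0, 0]) cube([40, 300, 1160]);


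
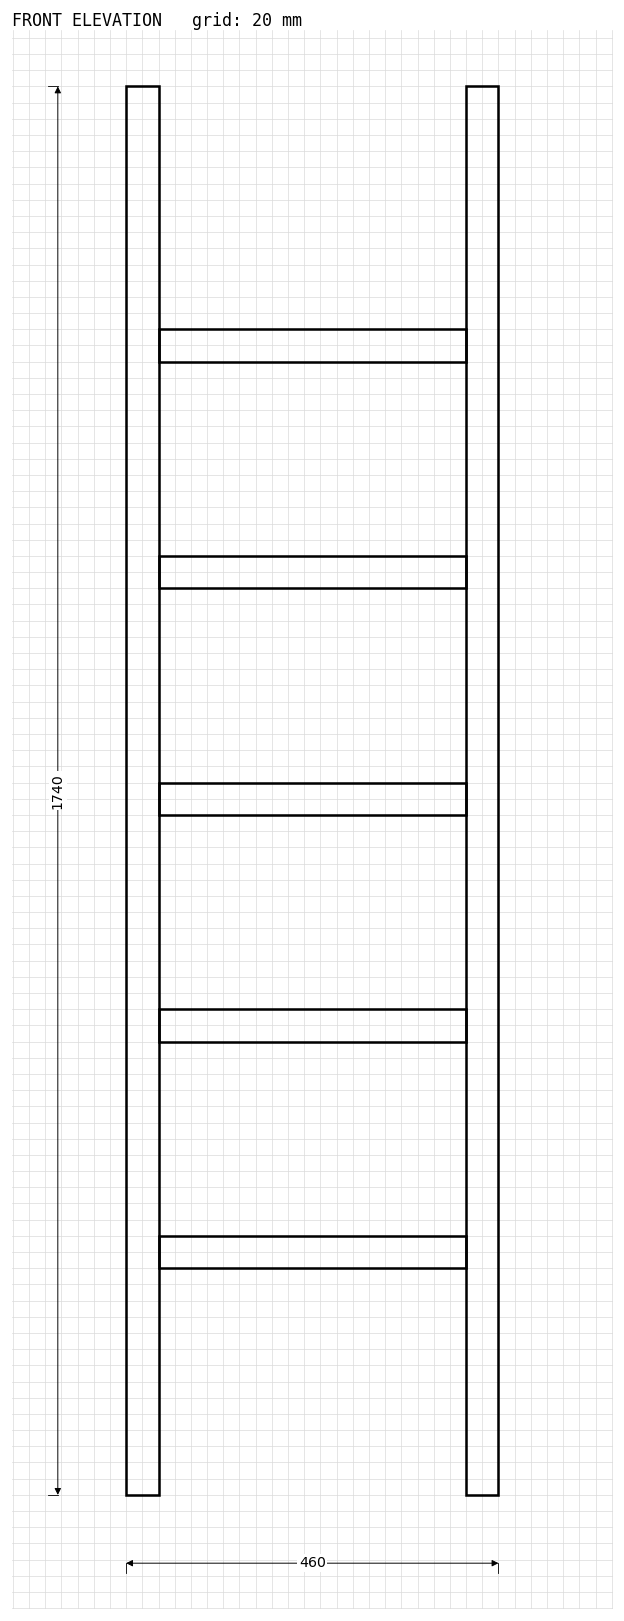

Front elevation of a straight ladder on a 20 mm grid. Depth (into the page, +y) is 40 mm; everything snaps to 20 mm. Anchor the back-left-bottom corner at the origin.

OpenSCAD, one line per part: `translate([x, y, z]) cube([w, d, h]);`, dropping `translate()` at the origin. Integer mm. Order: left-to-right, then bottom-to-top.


cube([40, 40, 1740]);
translate([40, 0, 280]) cube([380, 40, 40]);
translate([40, 0, 560]) cube([380, 40, 40]);
translate([40, 0, 840]) cube([380, 40, 40]);
translate([40, 0, 1120]) cube([380, 40, 40]);
translate([40, 0, 1400]) cube([380, 40, 40]);
translate([420, 0, 0]) cube([40, 40, 1740]);
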